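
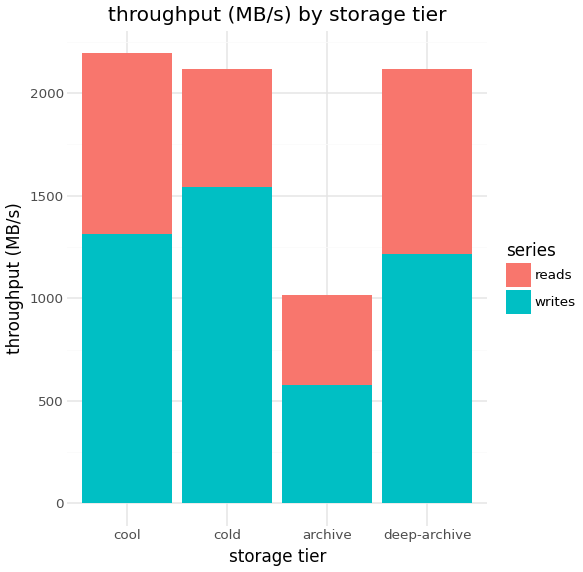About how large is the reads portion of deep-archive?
≈ 1000

reads top ≈ 2200, bottom ≈ 1200; segment ≈ 1000.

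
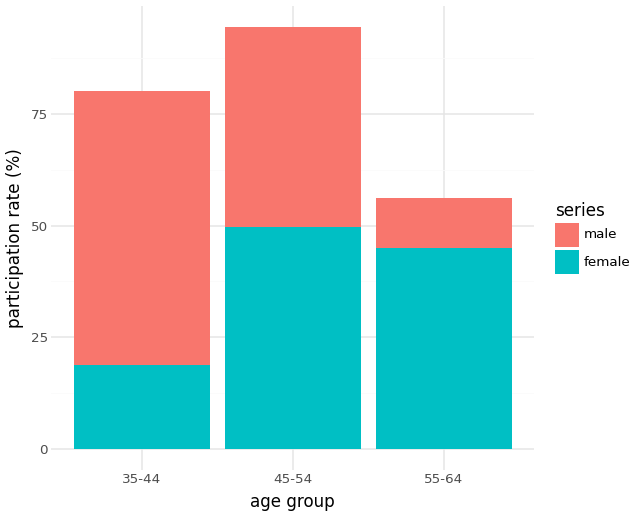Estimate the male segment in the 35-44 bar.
≈ 60

male top ≈ 80, bottom ≈ 20; segment ≈ 60.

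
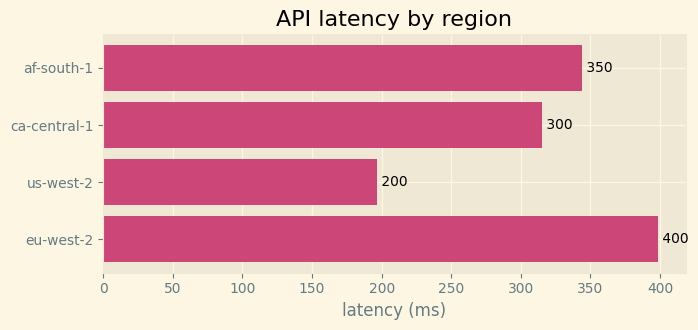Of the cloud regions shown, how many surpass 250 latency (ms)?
Above 250: af-south-1, ca-central-1, eu-west-2.

3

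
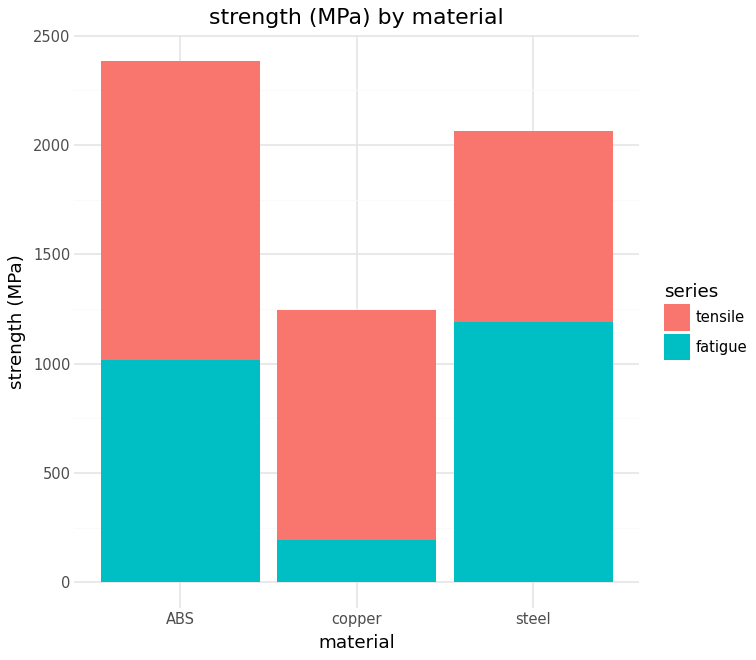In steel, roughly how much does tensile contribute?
≈ 800

tensile top ≈ 2000, bottom ≈ 1200; segment ≈ 800.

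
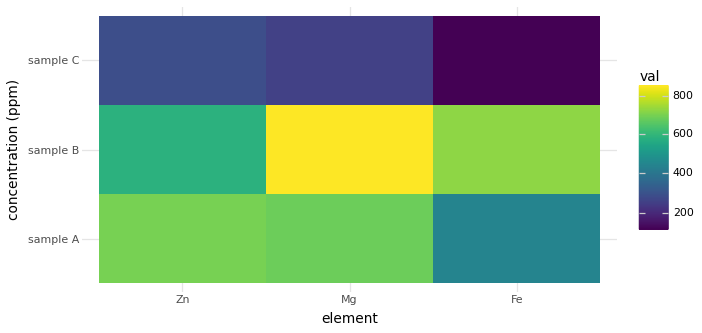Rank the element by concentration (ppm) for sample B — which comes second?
Top 3 for sample B: Mg ≈ 900, Fe ≈ 700, Zn ≈ 600.

Fe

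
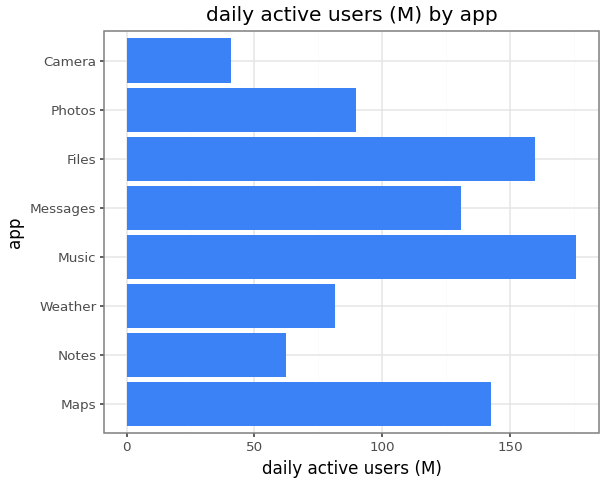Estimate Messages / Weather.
Messages ≈ 140, Weather ≈ 80; 140/80 ≈ 1.75.

≈ 1.75×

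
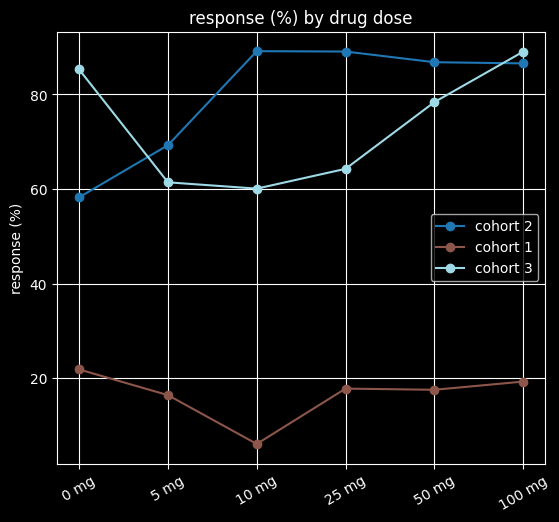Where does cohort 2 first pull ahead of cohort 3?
0 mg: cohort 2 ≈ 60 vs cohort 3 ≈ 90 (not yet); 5 mg: cohort 2 ≈ 70 vs cohort 3 ≈ 60 (first crossover).

5 mg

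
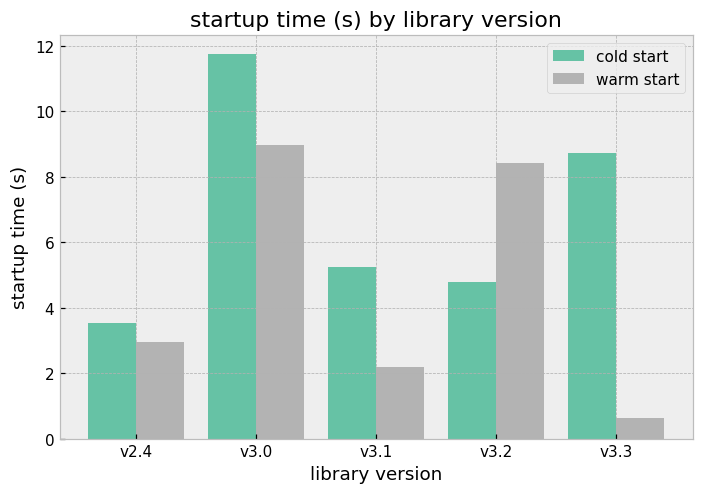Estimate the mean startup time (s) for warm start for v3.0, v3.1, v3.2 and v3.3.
≈ 5

(9 + 2 + 8 + 1) / 4 ≈ 5.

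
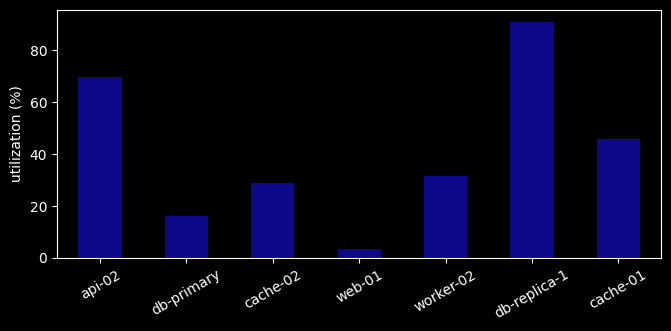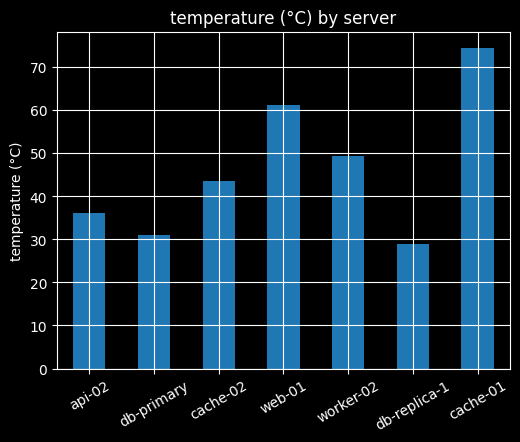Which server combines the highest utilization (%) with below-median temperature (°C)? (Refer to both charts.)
db-replica-1

Chart 2 median temperature (°C) ≈ 40; below-median servers: api-02, db-primary, db-replica-1. Among those, db-replica-1 has the highest utilization (%) (≈ 90).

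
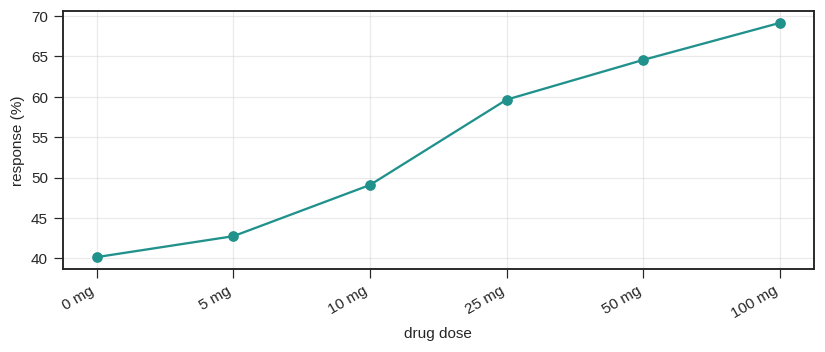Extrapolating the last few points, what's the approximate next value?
Last three: 60, 65, 70 → slope ≈ 5/step → next ≈ 75.

≈ 75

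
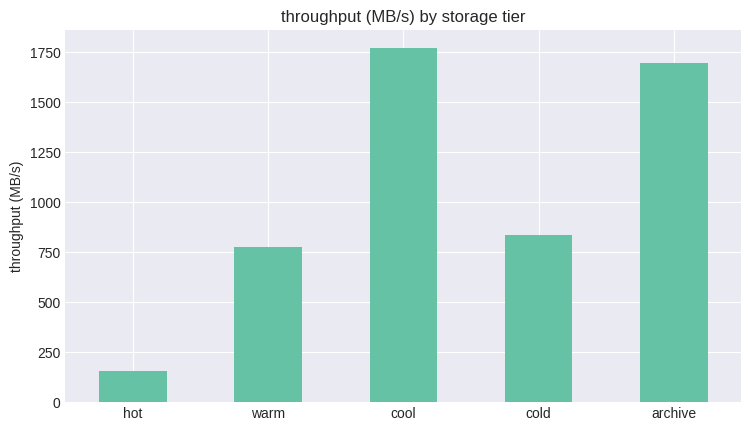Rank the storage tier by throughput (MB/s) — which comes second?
archive

Top 3: cool ≈ 1800, archive ≈ 1600, cold ≈ 800.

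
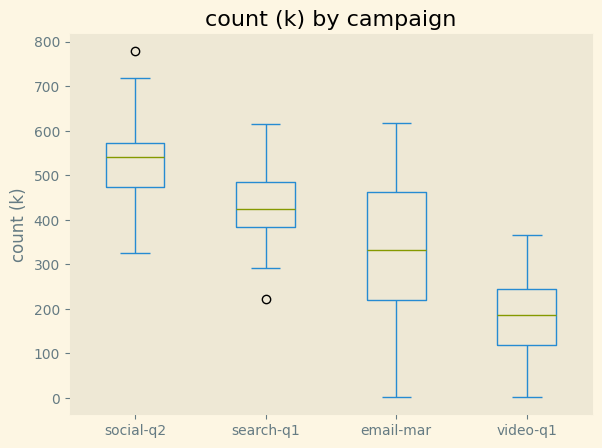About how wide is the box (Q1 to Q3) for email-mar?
≈ 250

Q3 ≈ 450, Q1 ≈ 200; IQR ≈ 250.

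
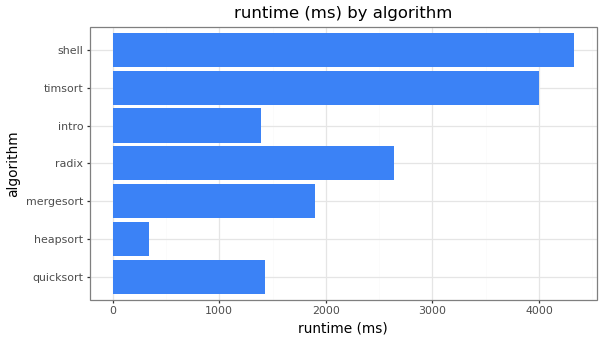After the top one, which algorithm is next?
timsort

Top 3: shell ≈ 4500, timsort ≈ 4000, radix ≈ 2500.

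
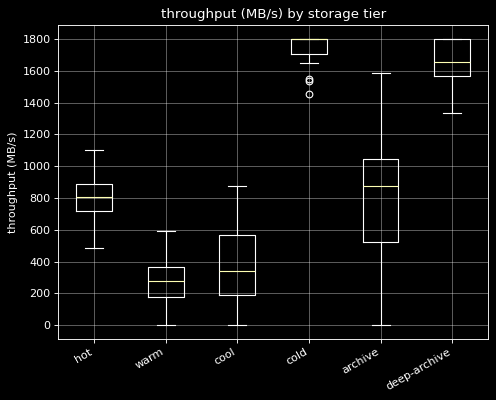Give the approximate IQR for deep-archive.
≈ 200

Q3 ≈ 1800, Q1 ≈ 1600; IQR ≈ 200.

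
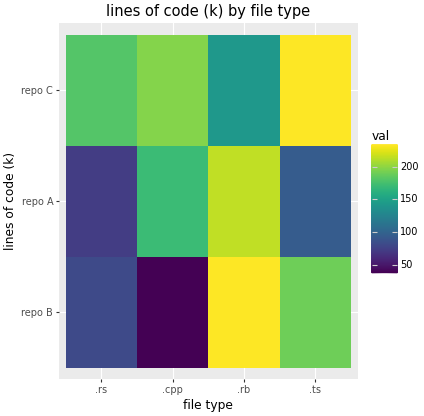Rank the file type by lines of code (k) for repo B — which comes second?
Top 3 for repo B: .rb ≈ 240, .ts ≈ 200, .rs ≈ 80.

.ts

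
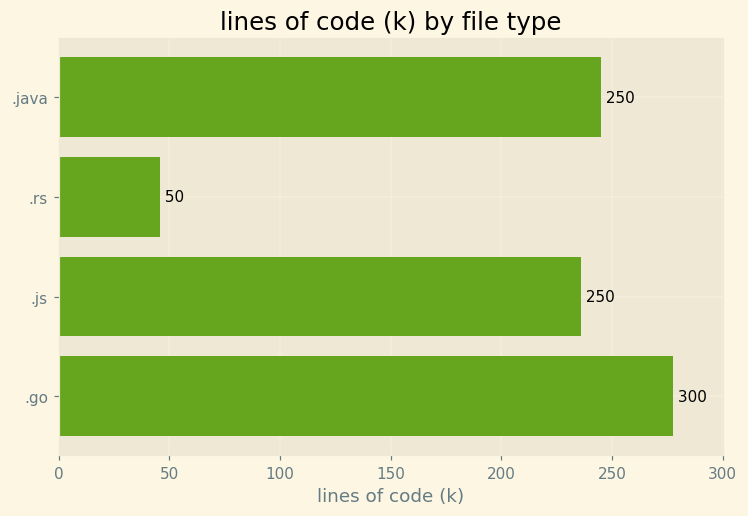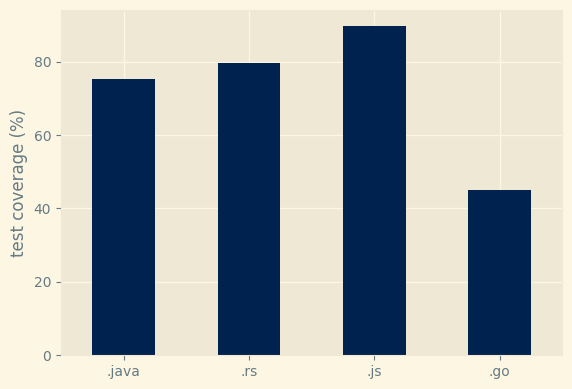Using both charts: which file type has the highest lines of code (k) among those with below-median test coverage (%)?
.go

Chart 2 median test coverage (%) ≈ 80; below-median file types: .java, .go. Among those, .go has the highest lines of code (k) (≈ 300).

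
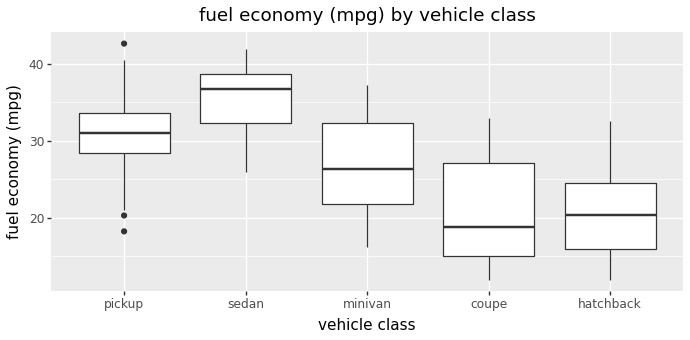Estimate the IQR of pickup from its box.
Q3 ≈ 34, Q1 ≈ 28; IQR ≈ 6.

≈ 6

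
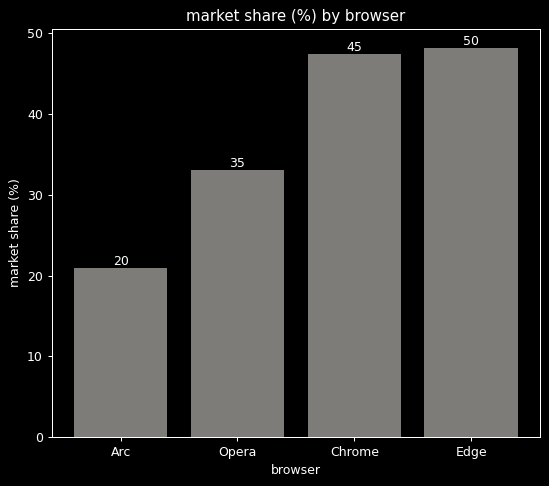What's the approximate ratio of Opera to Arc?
Opera ≈ 35, Arc ≈ 20; 35/20 ≈ 1.75.

≈ 1.75×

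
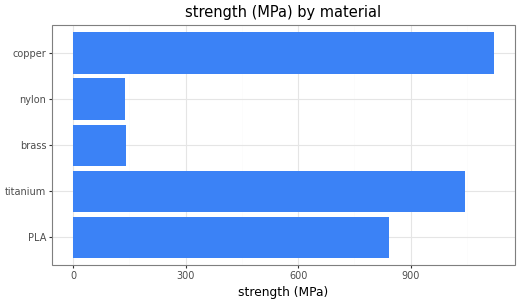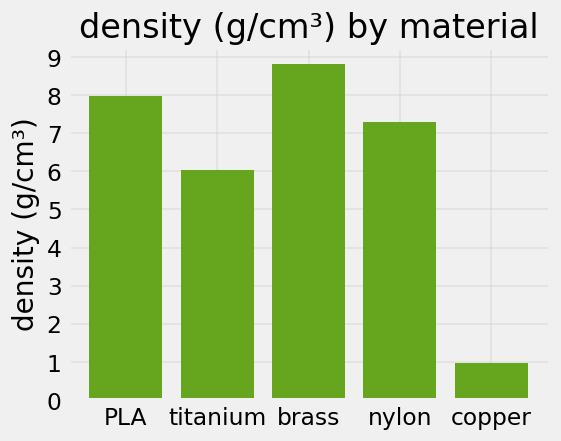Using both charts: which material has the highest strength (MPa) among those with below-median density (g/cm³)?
copper

Chart 2 median density (g/cm³) ≈ 7; below-median materials: titanium, copper. Among those, copper has the highest strength (MPa) (≈ 1200).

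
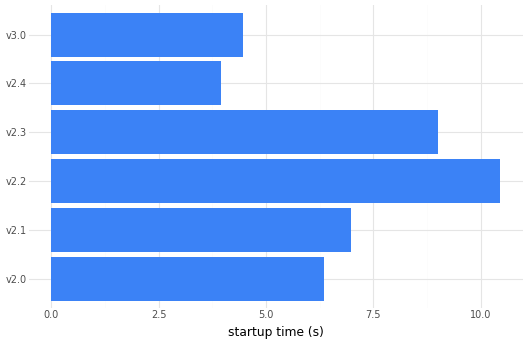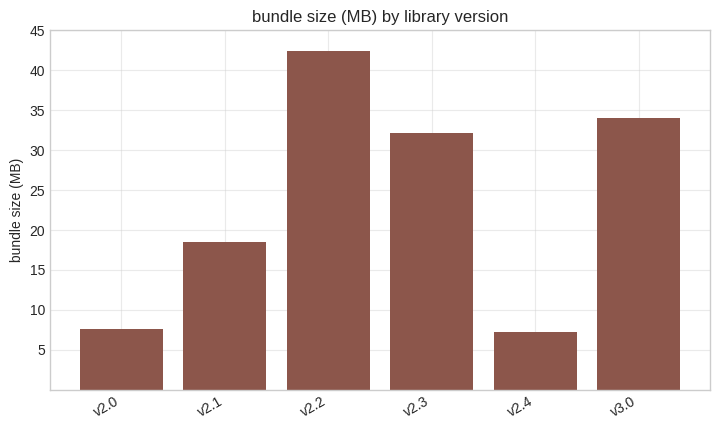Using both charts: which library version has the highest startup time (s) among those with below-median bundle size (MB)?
Chart 2 median bundle size (MB) ≈ 25; below-median library versions: v2.0, v2.1, v2.4. Among those, v2.1 has the highest startup time (s) (≈ 7).

v2.1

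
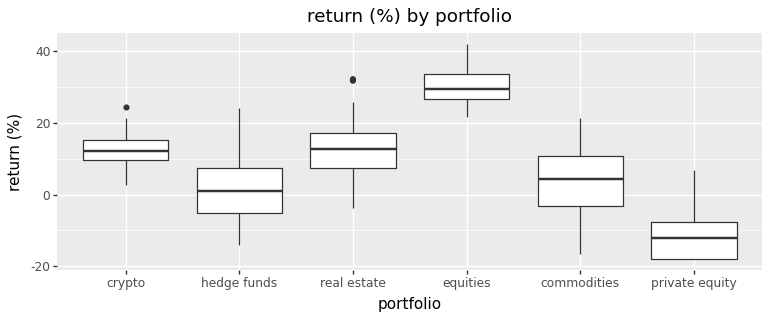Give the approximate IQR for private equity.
≈ 10

Q3 ≈ -10, Q1 ≈ -20; IQR ≈ 10.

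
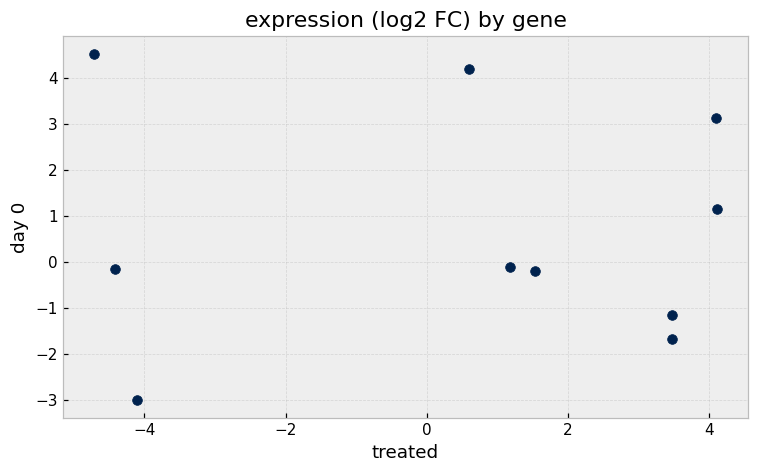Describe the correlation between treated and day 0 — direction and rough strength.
no clear correlation

Points are roughly uncorrelated; weak (|r| ≈ 0.0).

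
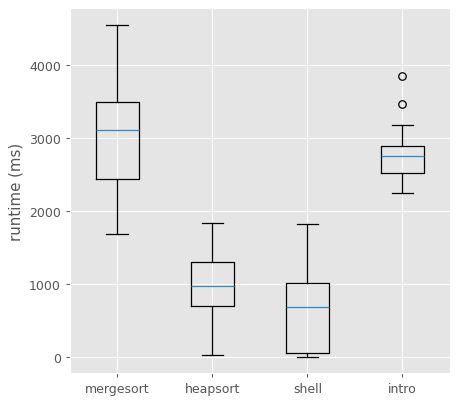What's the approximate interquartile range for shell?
Q3 ≈ 1000, Q1 ≈ 0; IQR ≈ 1000.

≈ 1000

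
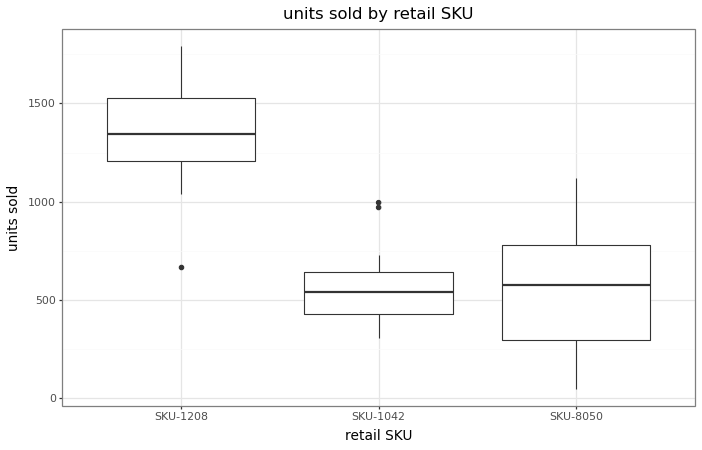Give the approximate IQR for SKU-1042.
Q3 ≈ 600, Q1 ≈ 400; IQR ≈ 200.

≈ 200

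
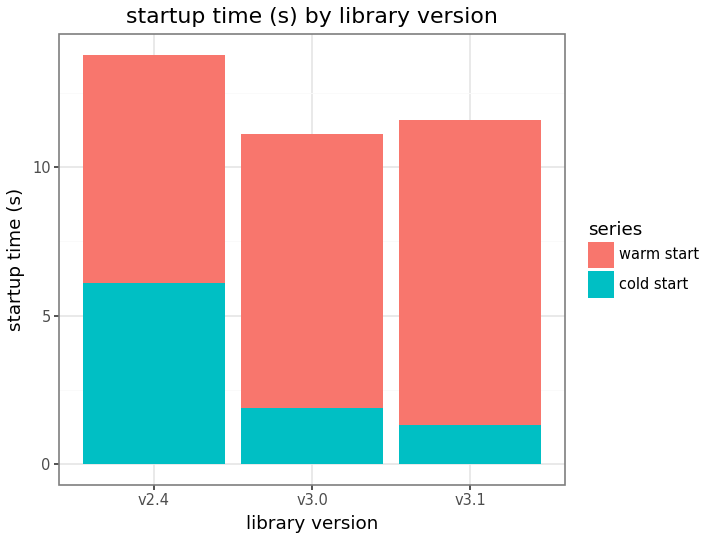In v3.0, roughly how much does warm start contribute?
≈ 10

warm start top ≈ 12, bottom ≈ 2; segment ≈ 10.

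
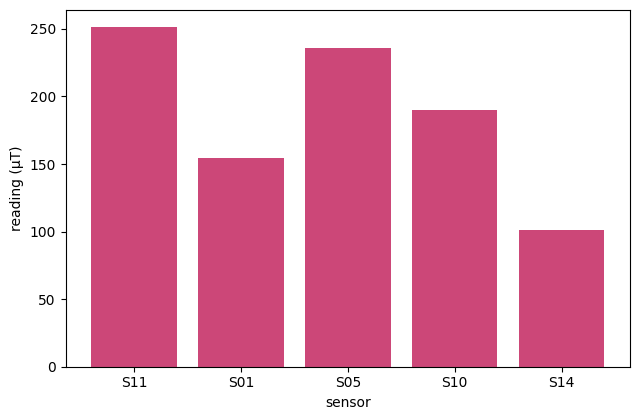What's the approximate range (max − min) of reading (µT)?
Max S11 ≈ 250, min S14 ≈ 100; range ≈ 150.

≈ 150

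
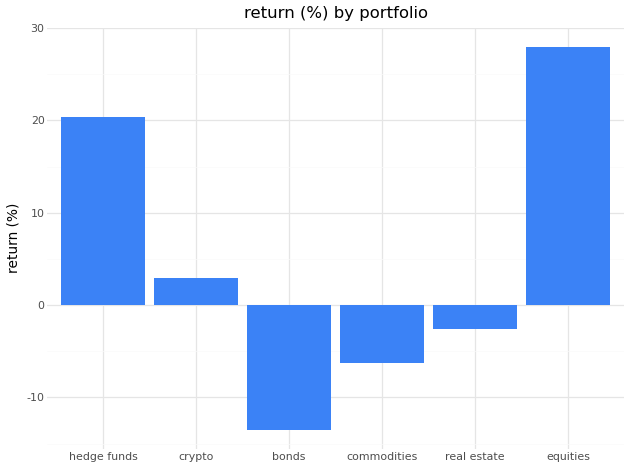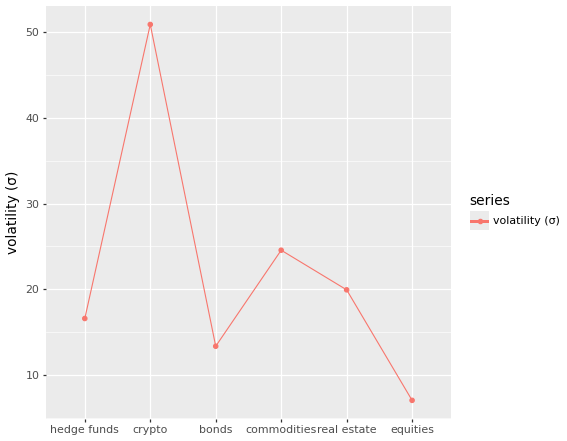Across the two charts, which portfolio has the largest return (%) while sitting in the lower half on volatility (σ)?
equities

Chart 2 median volatility (σ) ≈ 20; below-median portfolios: hedge funds, bonds, equities. Among those, equities has the highest return (%) (≈ 30).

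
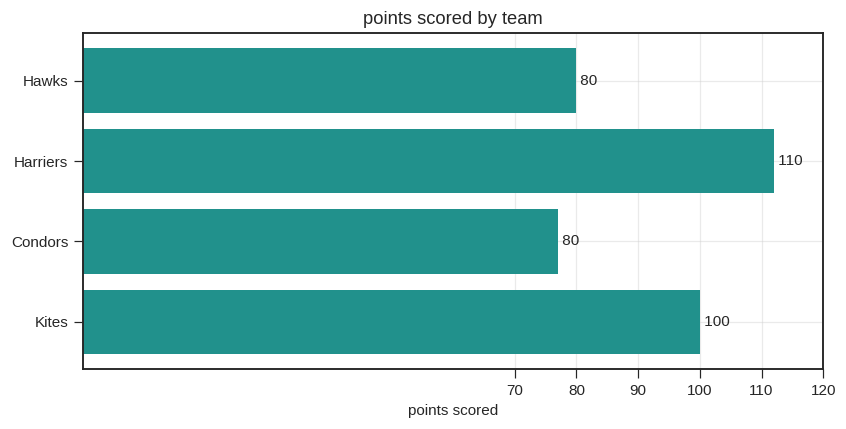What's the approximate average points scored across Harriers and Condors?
(110 + 80) / 2 ≈ 95.

≈ 95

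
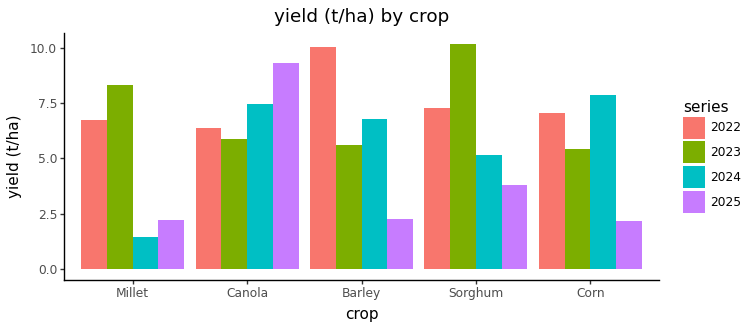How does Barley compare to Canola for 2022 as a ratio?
Barley ≈ 10, Canola ≈ 6; 10/6 ≈ 1.67.

≈ 1.67×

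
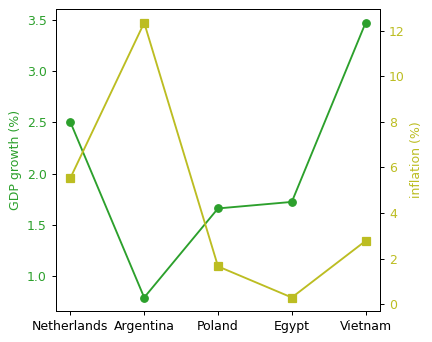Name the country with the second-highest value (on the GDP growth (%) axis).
Netherlands

Top 3 (on the GDP growth (%) axis): Vietnam ≈ 3.5, Netherlands ≈ 2.5, Egypt ≈ 1.5.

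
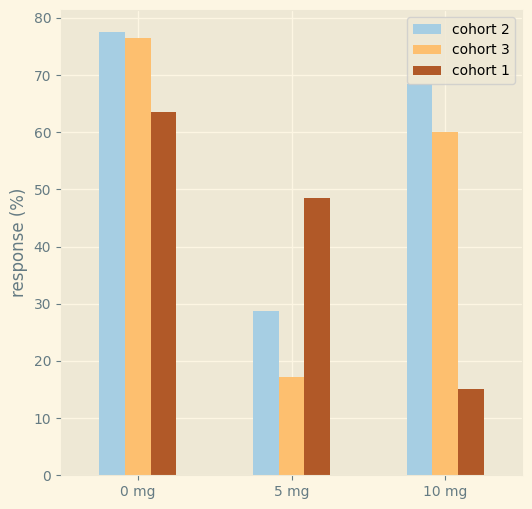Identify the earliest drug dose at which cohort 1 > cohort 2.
5 mg

0 mg: cohort 1 ≈ 60 vs cohort 2 ≈ 80 (not yet); 5 mg: cohort 1 ≈ 50 vs cohort 2 ≈ 30 (first crossover).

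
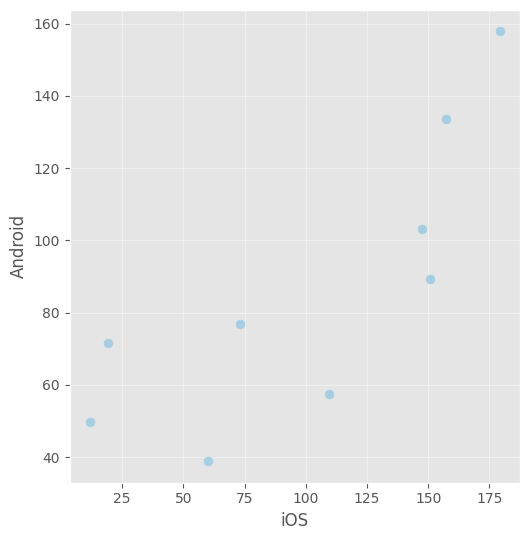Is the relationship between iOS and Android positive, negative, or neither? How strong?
Points are positively correlated; strong (|r| ≈ 0.8).

positive, strong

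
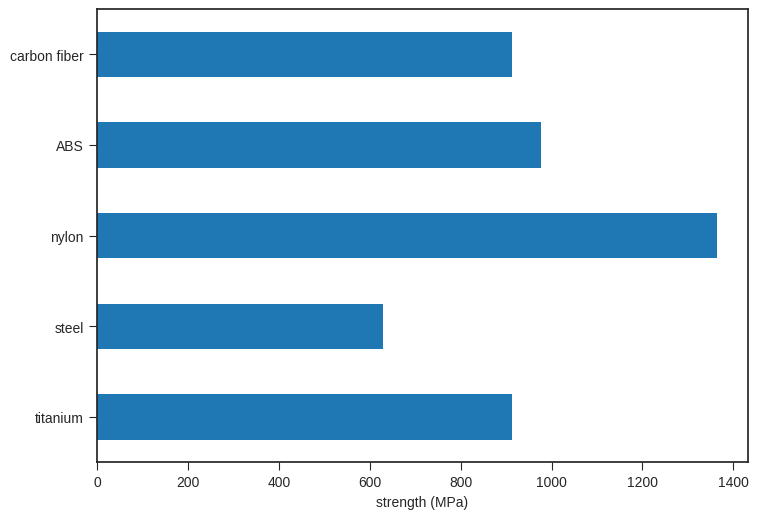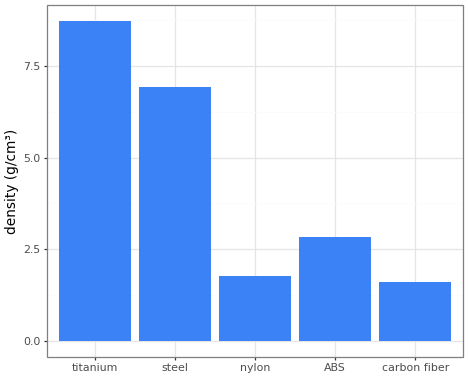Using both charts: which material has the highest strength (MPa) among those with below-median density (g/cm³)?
nylon

Chart 2 median density (g/cm³) ≈ 3; below-median materials: nylon, carbon fiber. Among those, nylon has the highest strength (MPa) (≈ 1400).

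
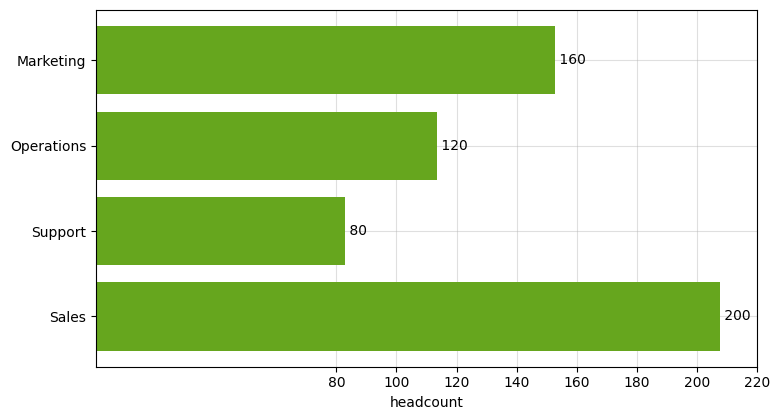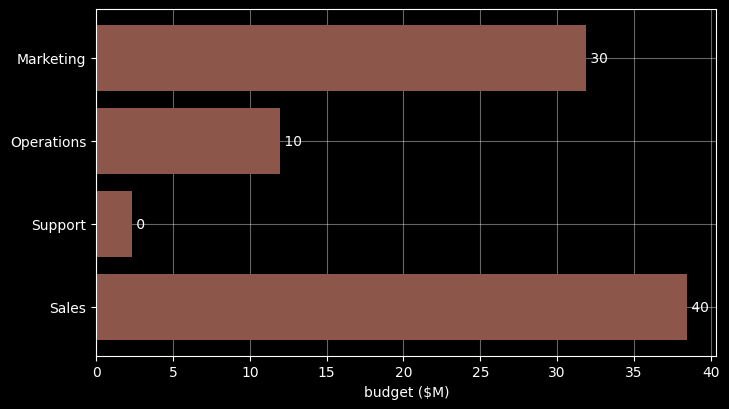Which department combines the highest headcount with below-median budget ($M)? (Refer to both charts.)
Operations

Chart 2 median budget ($M) ≈ 20; below-median departments: Operations, Support. Among those, Operations has the highest headcount (≈ 120).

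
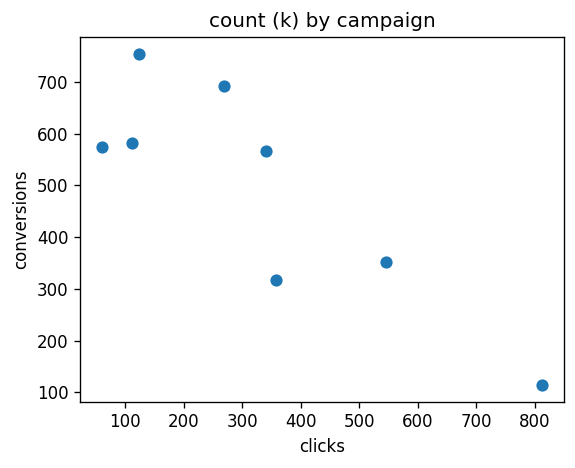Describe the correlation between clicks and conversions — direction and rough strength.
negative, strong

Points are negatively correlated; strong (|r| ≈ 0.9).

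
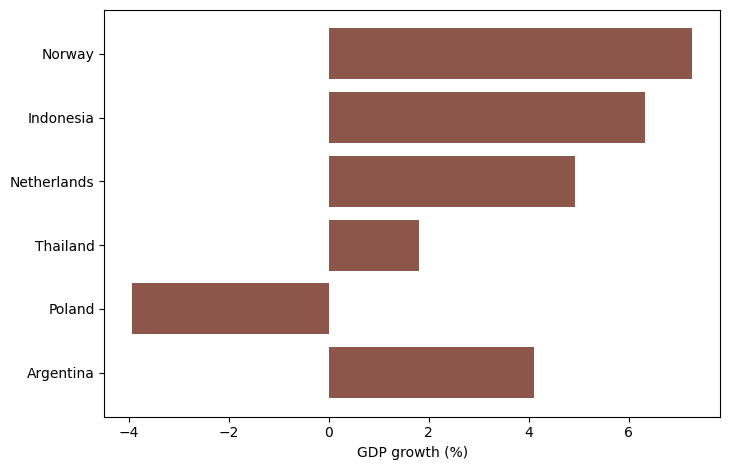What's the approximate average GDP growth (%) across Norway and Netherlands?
(7 + 5) / 2 ≈ 6.

≈ 6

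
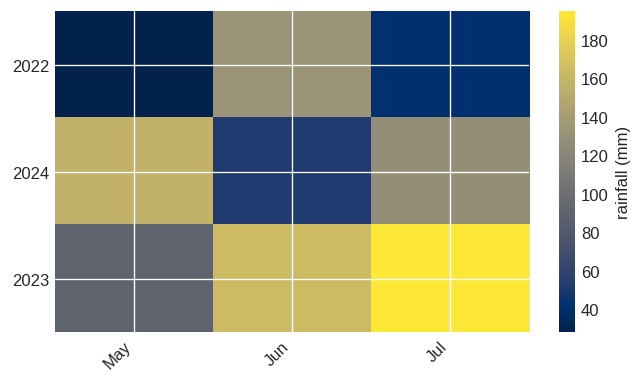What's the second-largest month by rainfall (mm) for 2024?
Jul

Top 3 for 2024: May ≈ 160, Jul ≈ 120, Jun ≈ 60.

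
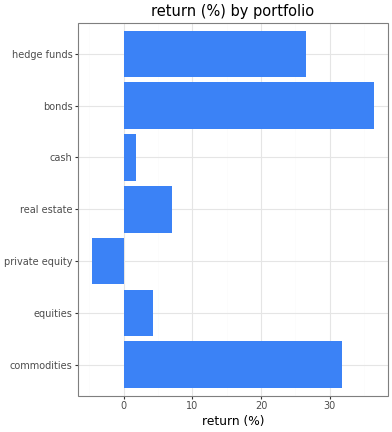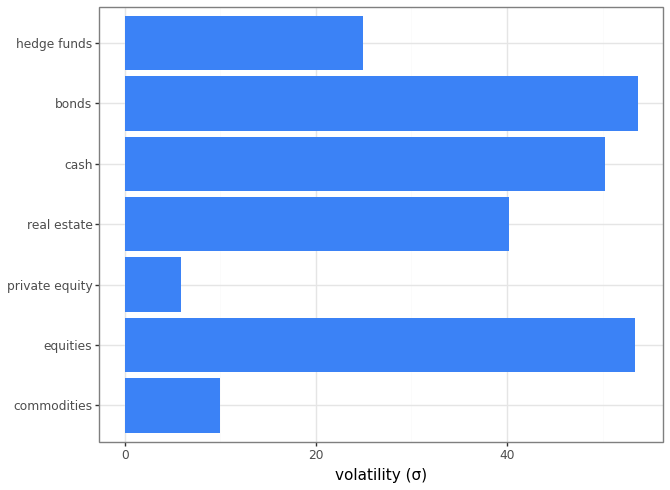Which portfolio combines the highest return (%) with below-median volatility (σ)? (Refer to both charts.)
commodities

Chart 2 median volatility (σ) ≈ 40; below-median portfolios: commodities, private equity, hedge funds. Among those, commodities has the highest return (%) (≈ 30).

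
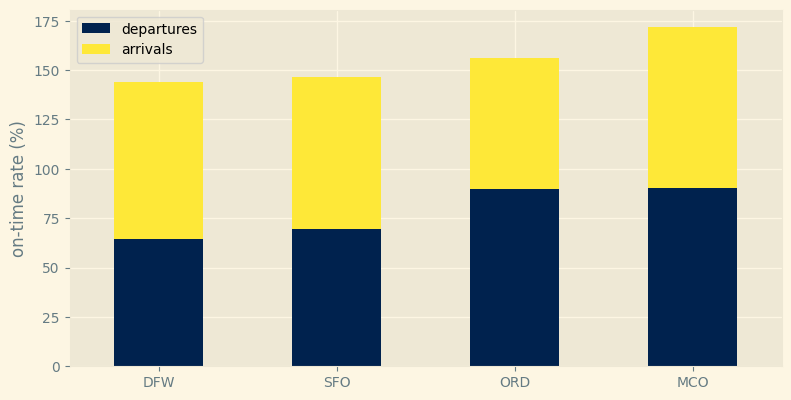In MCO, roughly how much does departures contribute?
departures top ≈ 100, bottom ≈ 0; segment ≈ 100.

≈ 100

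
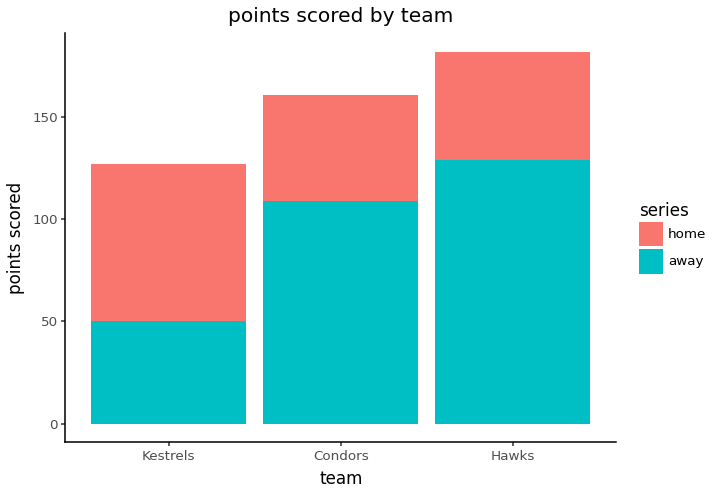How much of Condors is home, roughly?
≈ 60

home top ≈ 160, bottom ≈ 100; segment ≈ 60.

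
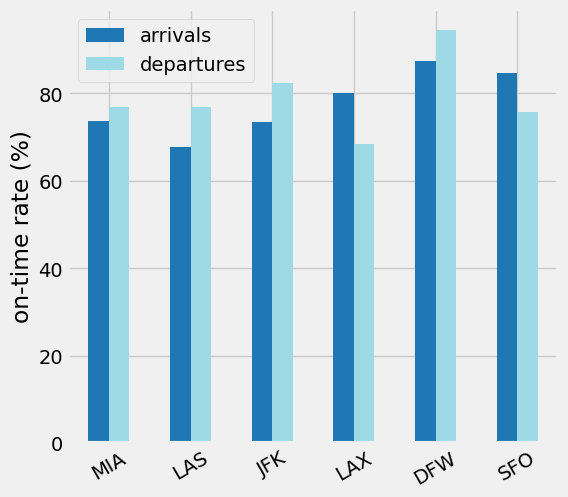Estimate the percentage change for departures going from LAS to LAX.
LAS ≈ 80, LAX ≈ 70; (70 − 80) / 80 ≈ -12.5%.

≈ -12.5%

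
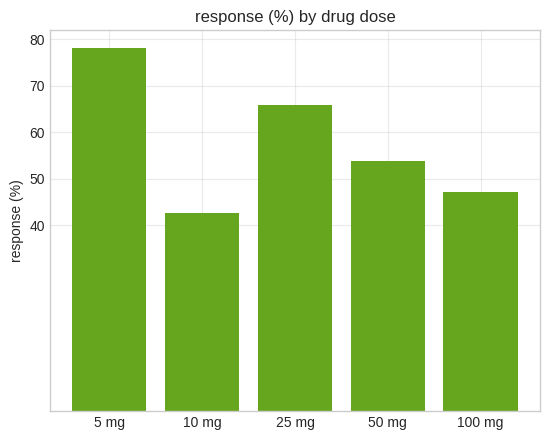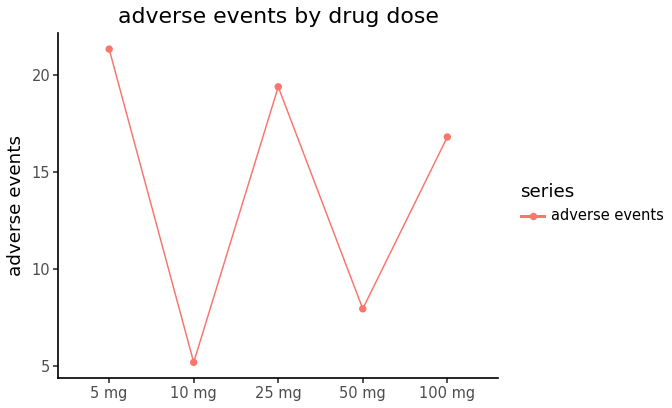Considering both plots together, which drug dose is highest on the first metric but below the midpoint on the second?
50 mg

Chart 2 median adverse events ≈ 16; below-median drug doses: 10 mg, 50 mg. Among those, 50 mg has the highest response (%) (≈ 50).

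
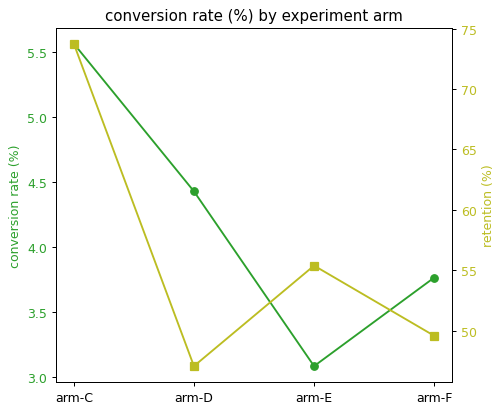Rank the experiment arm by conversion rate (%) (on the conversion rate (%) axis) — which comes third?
arm-F

Top 4 (on the conversion rate (%) axis): arm-C ≈ 5.5, arm-D ≈ 4.5, arm-F ≈ 4.0, arm-E ≈ 3.0.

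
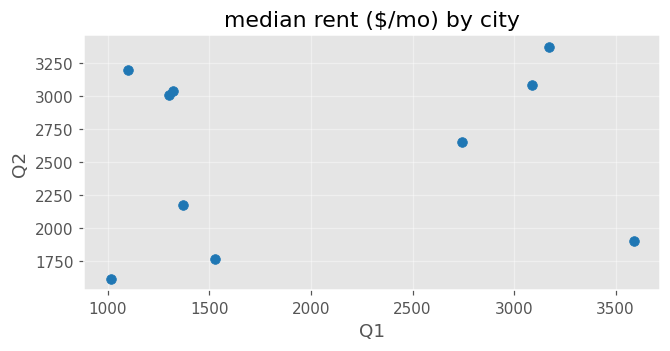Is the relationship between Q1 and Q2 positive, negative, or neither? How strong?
no clear correlation

Points are roughly uncorrelated; weak (|r| ≈ 0.1).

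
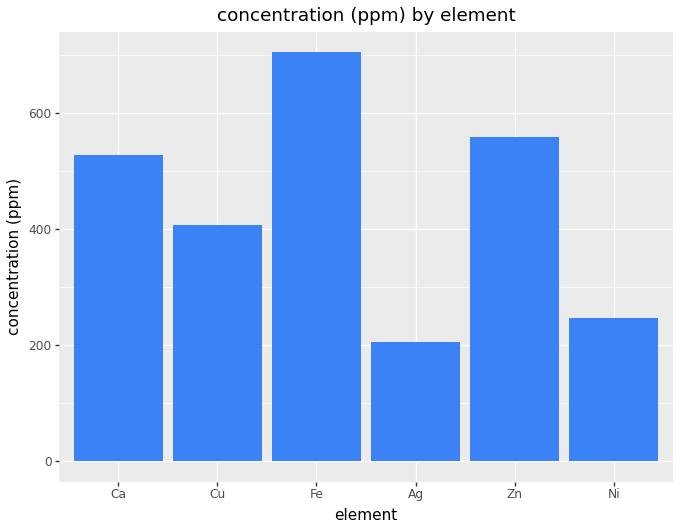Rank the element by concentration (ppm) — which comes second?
Top 3: Fe ≈ 700, Zn ≈ 600, Ca ≈ 500.

Zn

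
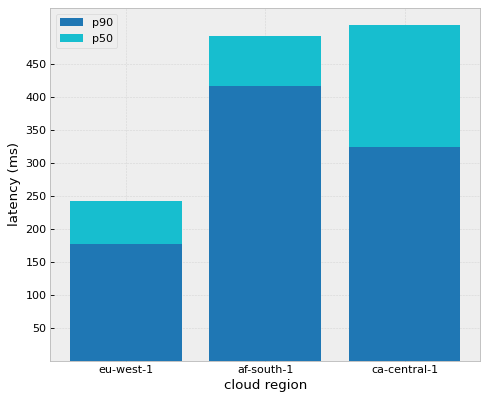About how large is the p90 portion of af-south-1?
≈ 400

p90 top ≈ 400, bottom ≈ 0; segment ≈ 400.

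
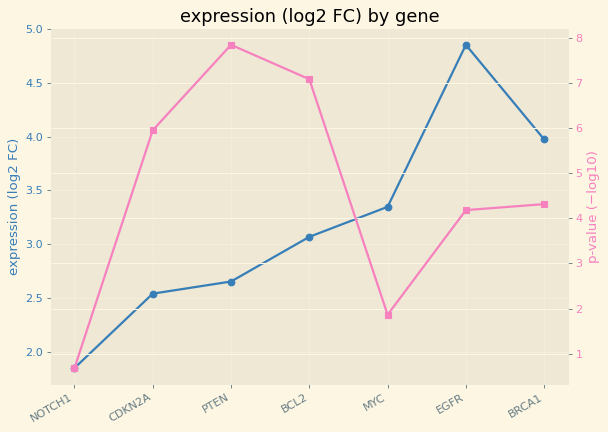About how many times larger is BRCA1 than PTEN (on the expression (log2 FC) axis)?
≈ 1.6×

BRCA1 ≈ 4.0, PTEN ≈ 2.5; 4.0/2.5 ≈ 1.6.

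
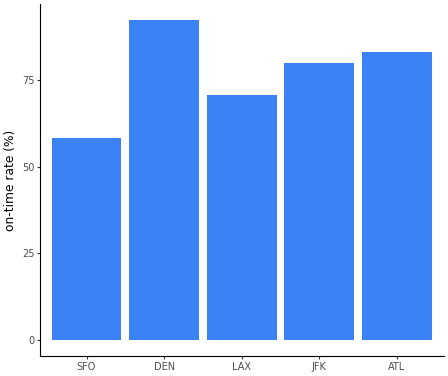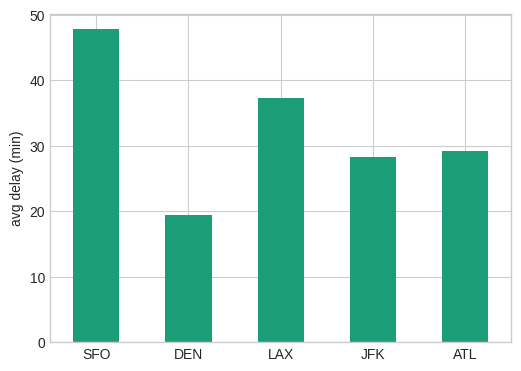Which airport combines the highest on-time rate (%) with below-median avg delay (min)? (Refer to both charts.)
DEN

Chart 2 median avg delay (min) ≈ 30; below-median airports: DEN, JFK. Among those, DEN has the highest on-time rate (%) (≈ 90).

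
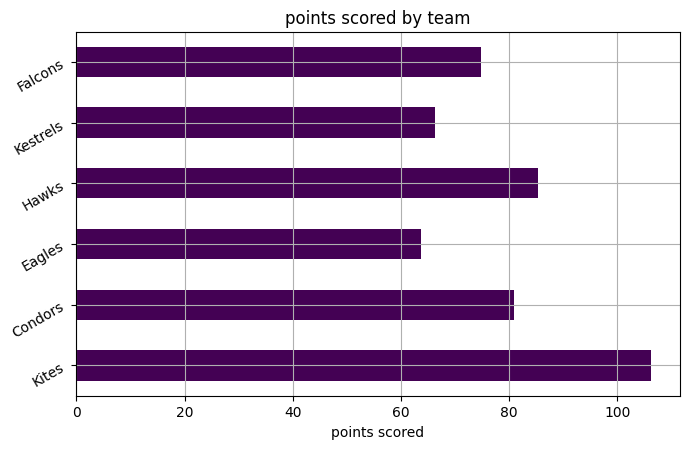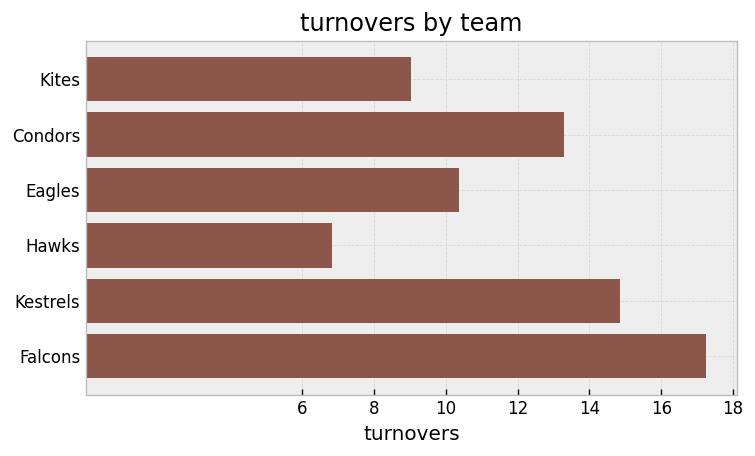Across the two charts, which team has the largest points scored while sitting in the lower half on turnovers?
Chart 2 median turnovers ≈ 12; below-median teams: Kites, Eagles, Hawks. Among those, Kites has the highest points scored (≈ 110).

Kites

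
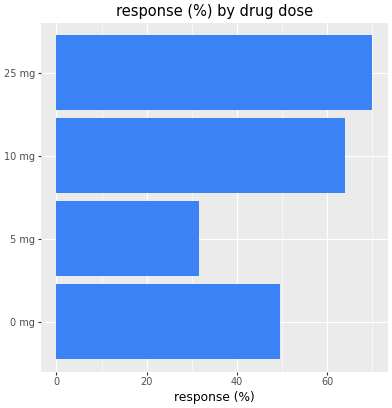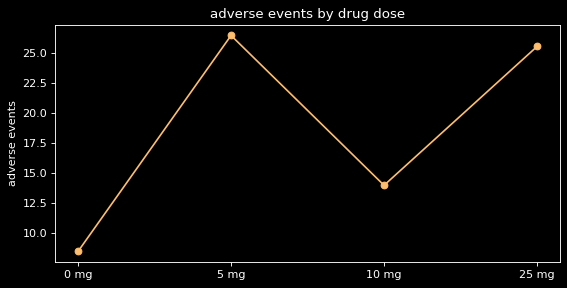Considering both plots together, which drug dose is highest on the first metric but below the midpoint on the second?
10 mg

Chart 2 median adverse events ≈ 20; below-median drug doses: 0 mg, 10 mg. Among those, 10 mg has the highest response (%) (≈ 60).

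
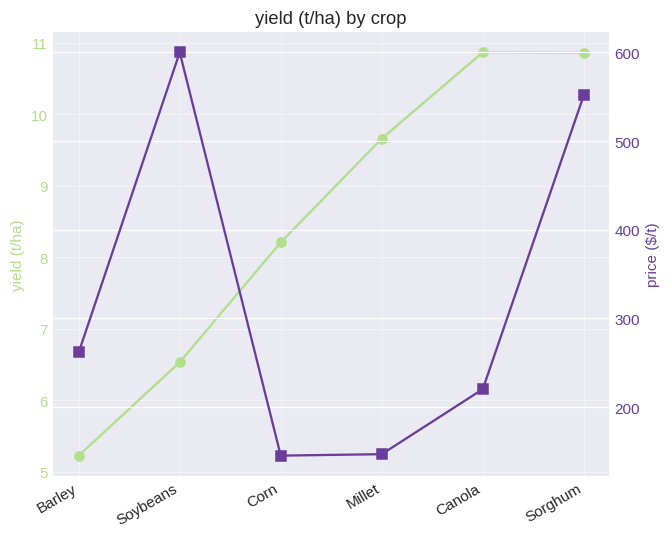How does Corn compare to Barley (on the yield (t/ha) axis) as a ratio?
≈ 1.6×

Corn ≈ 8.0, Barley ≈ 5.0; 8.0/5.0 ≈ 1.6.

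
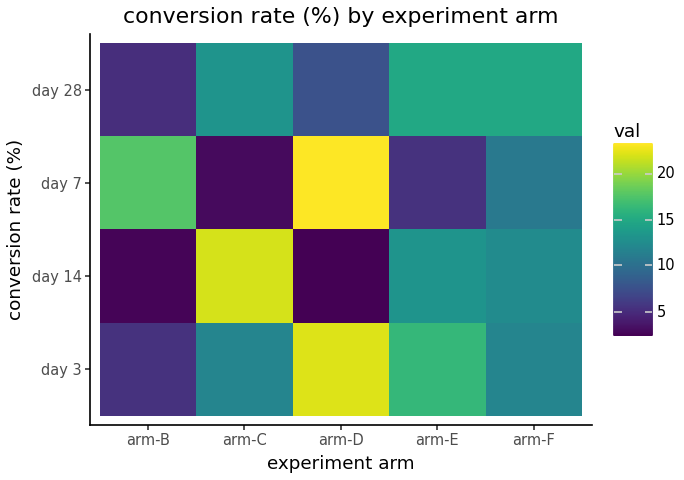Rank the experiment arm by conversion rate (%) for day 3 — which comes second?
Top 3 for day 3: arm-D ≈ 22, arm-E ≈ 16, arm-F ≈ 12.

arm-E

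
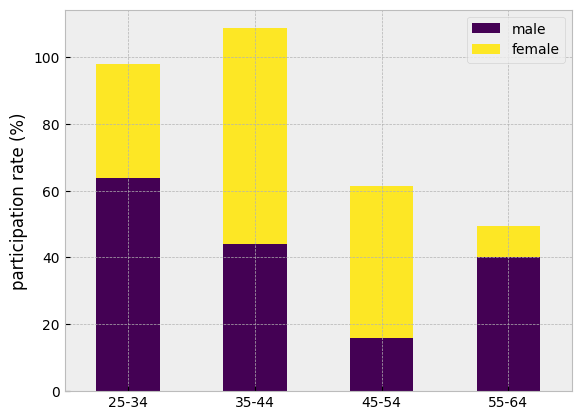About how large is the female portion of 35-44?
female top ≈ 110, bottom ≈ 40; segment ≈ 70.

≈ 70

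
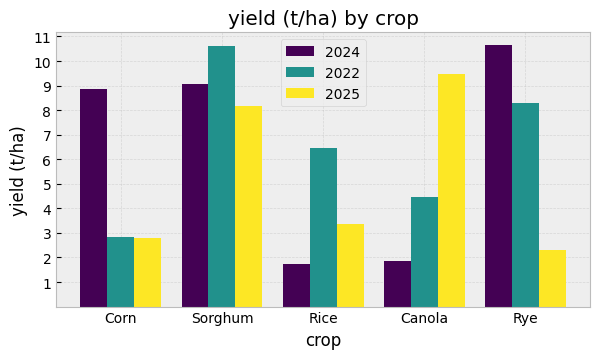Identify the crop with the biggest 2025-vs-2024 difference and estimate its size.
Rye, ≈ 9 t/ha

Rye: 2025 ≈ 2, 2024 ≈ 11 → gap ≈ 9. Next-largest (Canola) is only ≈ 7.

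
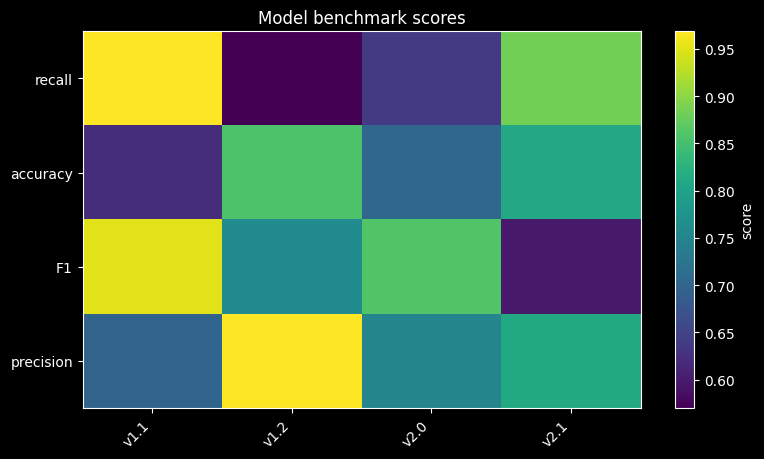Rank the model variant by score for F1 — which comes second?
Top 3 for F1: v1.1 ≈ 0.95, v2.0 ≈ 0.85, v1.2 ≈ 0.75.

v2.0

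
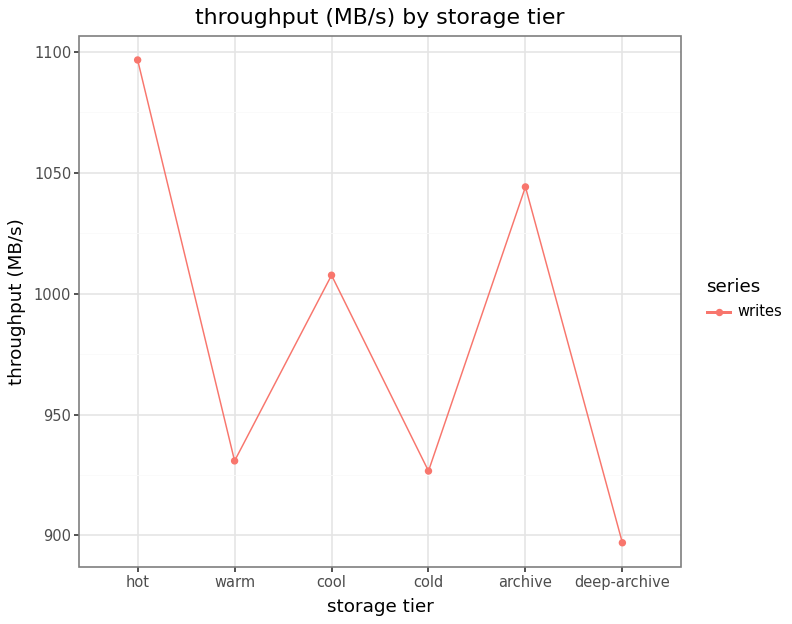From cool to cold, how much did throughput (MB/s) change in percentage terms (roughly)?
≈ -8%

cool ≈ 1000, cold ≈ 920; (920 − 1000) / 1000 ≈ -8%.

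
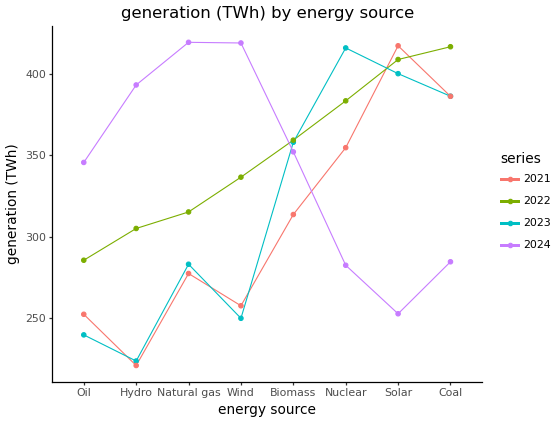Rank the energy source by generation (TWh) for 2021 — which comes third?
Nuclear

Top 4 for 2021: Solar ≈ 420, Coal ≈ 380, Nuclear ≈ 360, Biomass ≈ 320.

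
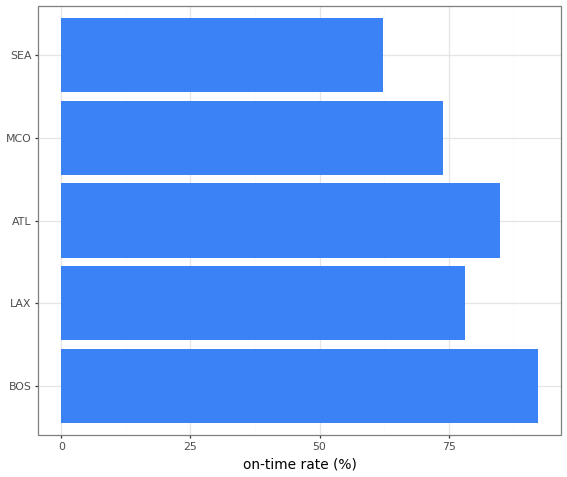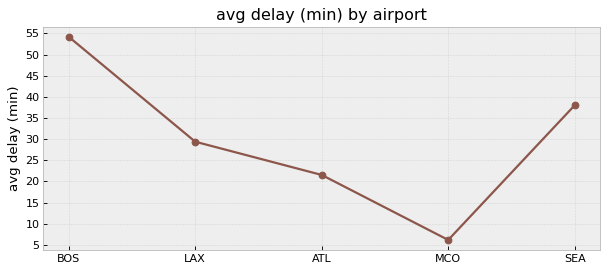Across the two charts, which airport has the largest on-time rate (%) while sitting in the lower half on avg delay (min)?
Chart 2 median avg delay (min) ≈ 30; below-median airports: ATL, MCO. Among those, ATL has the highest on-time rate (%) (≈ 80).

ATL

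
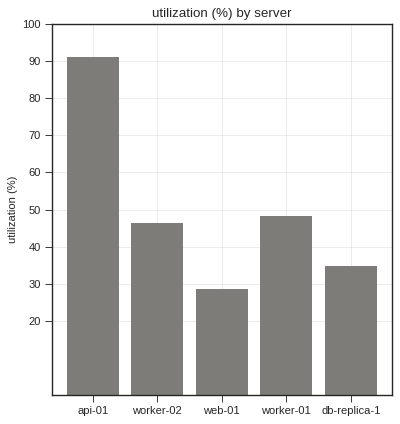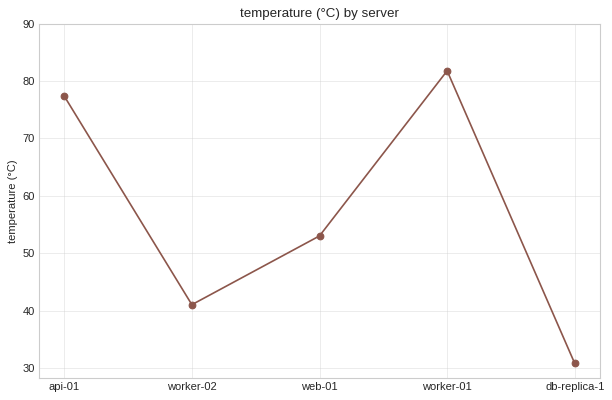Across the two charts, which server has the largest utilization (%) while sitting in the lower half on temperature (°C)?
worker-02

Chart 2 median temperature (°C) ≈ 50; below-median servers: worker-02, db-replica-1. Among those, worker-02 has the highest utilization (%) (≈ 50).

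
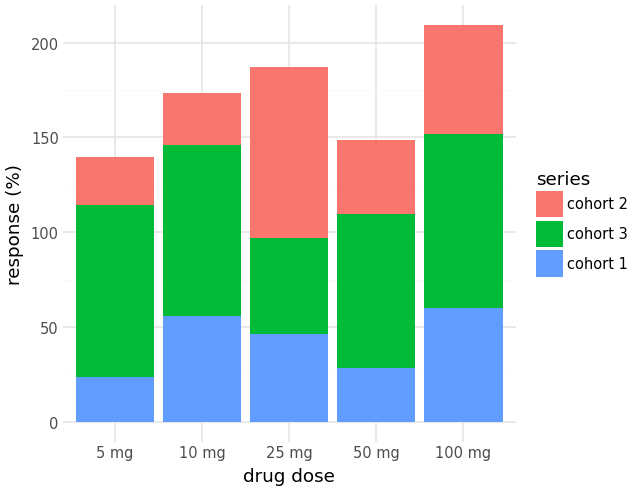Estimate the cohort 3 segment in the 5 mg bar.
cohort 3 top ≈ 120, bottom ≈ 20; segment ≈ 100.

≈ 100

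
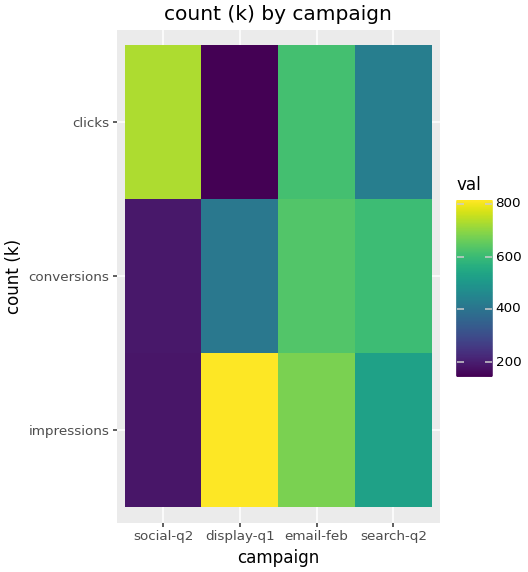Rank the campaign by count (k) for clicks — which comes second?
Top 3 for clicks: social-q2 ≈ 700, email-feb ≈ 600, search-q2 ≈ 400.

email-feb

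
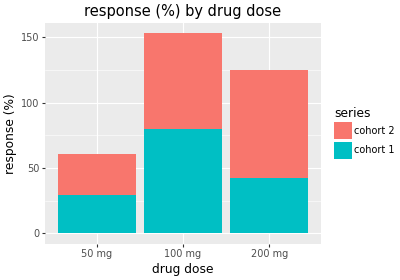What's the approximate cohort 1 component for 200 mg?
cohort 1 top ≈ 40, bottom ≈ 0; segment ≈ 40.

≈ 40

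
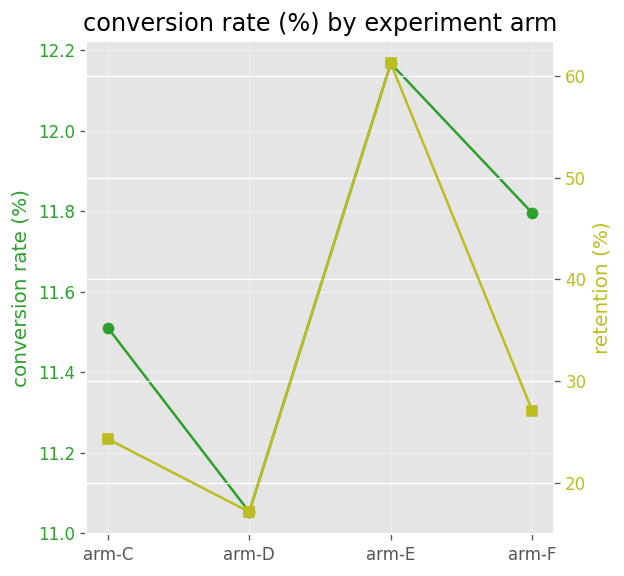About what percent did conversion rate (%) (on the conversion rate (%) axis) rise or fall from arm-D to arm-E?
≈ +9.9%

arm-D ≈ 11.1, arm-E ≈ 12.2; (12.2 − 11.1) / 11.1 ≈ +9.9%.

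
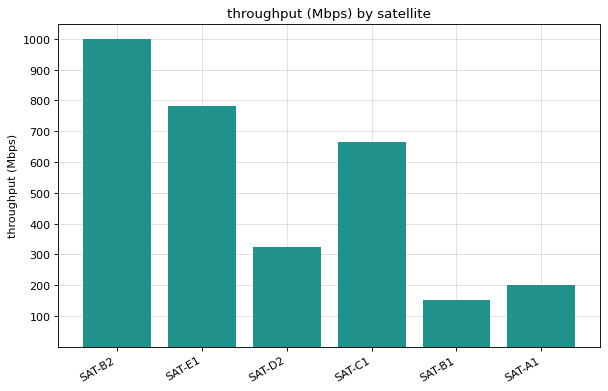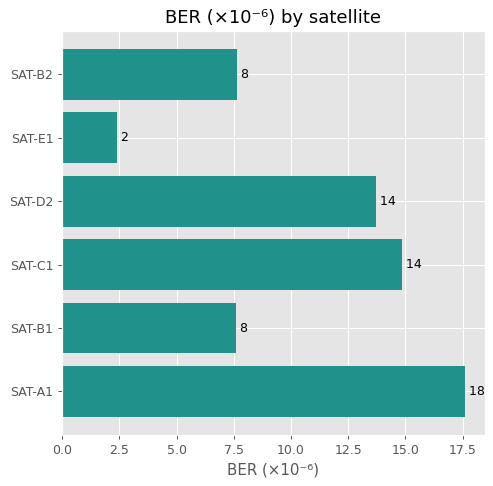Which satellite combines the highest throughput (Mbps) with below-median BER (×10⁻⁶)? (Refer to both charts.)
Chart 2 median BER (×10⁻⁶) ≈ 10; below-median satellites: SAT-B2, SAT-E1, SAT-B1. Among those, SAT-B2 has the highest throughput (Mbps) (≈ 1000).

SAT-B2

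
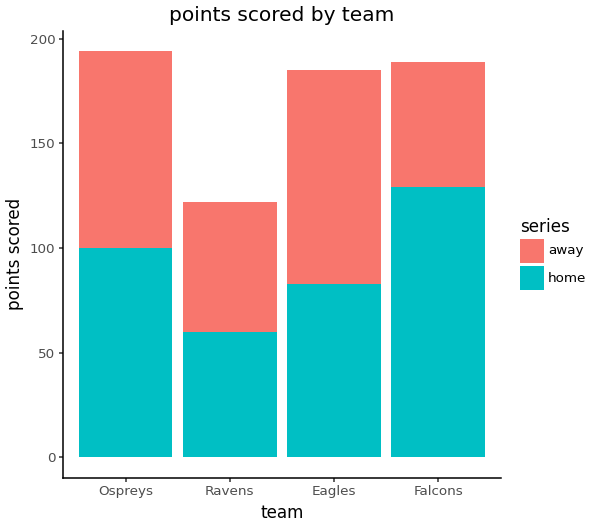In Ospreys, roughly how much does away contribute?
≈ 100

away top ≈ 200, bottom ≈ 100; segment ≈ 100.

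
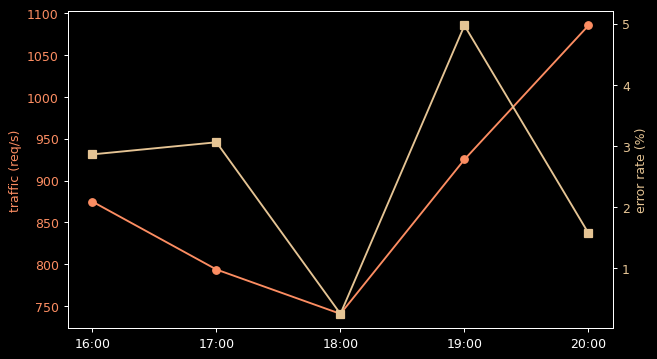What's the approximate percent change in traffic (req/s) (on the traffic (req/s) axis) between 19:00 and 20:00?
19:00 ≈ 950, 20:00 ≈ 1100; (1100 − 950) / 950 ≈ +15.8%.

≈ +15.8%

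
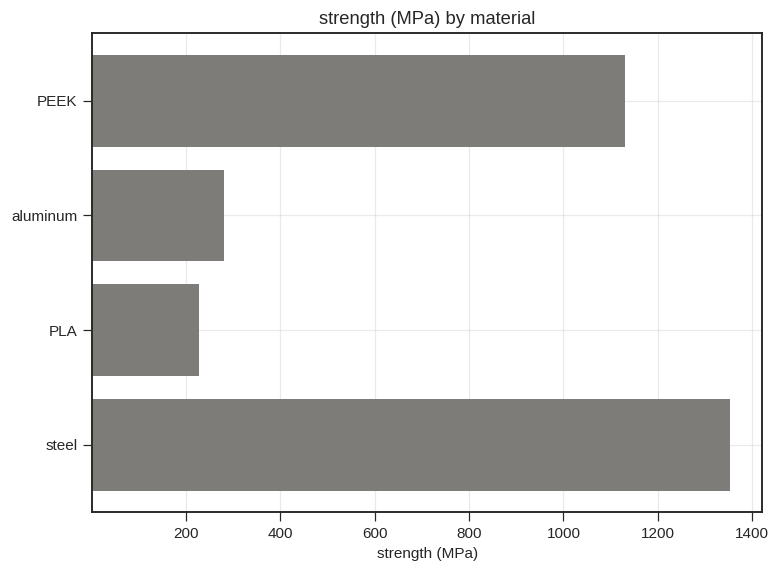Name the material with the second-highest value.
Top 3: steel ≈ 1400, PEEK ≈ 1200, aluminum ≈ 200.

PEEK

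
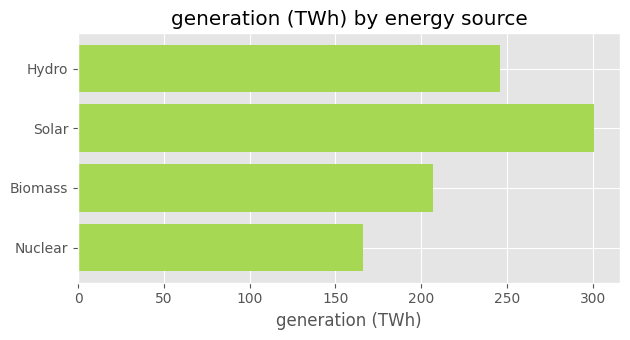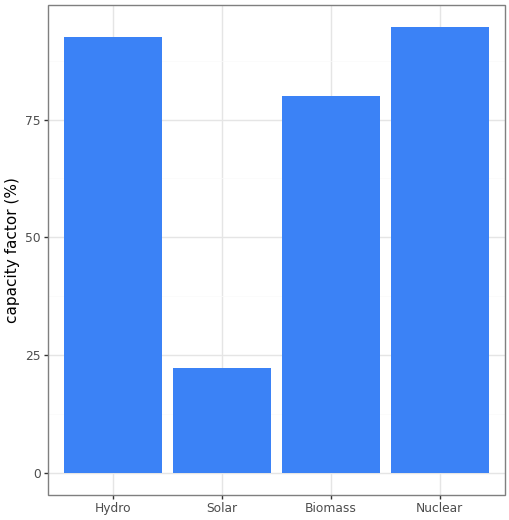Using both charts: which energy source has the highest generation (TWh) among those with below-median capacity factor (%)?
Chart 2 median capacity factor (%) ≈ 90; below-median energy sources: Solar, Biomass. Among those, Solar has the highest generation (TWh) (≈ 300).

Solar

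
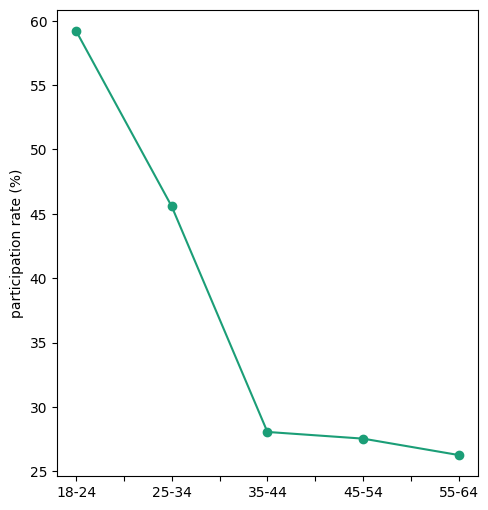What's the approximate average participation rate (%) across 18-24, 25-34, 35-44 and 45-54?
≈ 41

(60 + 45 + 30 + 30) / 4 ≈ 41.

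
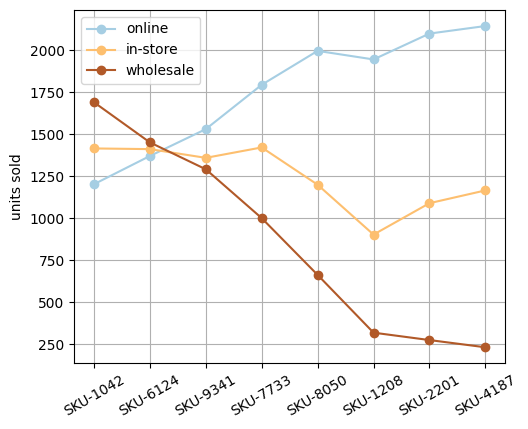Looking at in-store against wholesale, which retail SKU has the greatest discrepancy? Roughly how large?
SKU-4187: in-store ≈ 1200, wholesale ≈ 200 → gap ≈ 1000. Next-largest (SKU-2201) is only ≈ 800.

SKU-4187, ≈ 1000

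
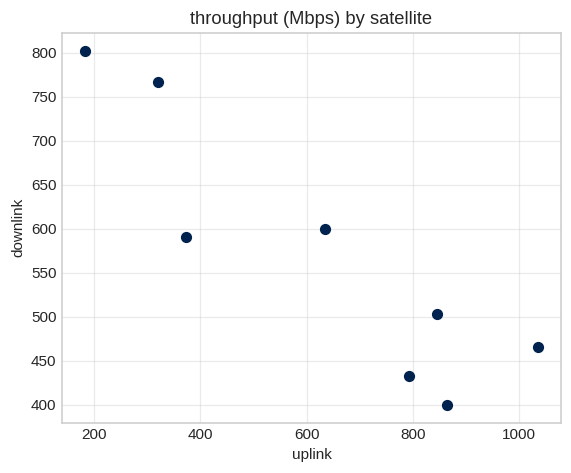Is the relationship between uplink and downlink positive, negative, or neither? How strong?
negative, strong

Points are negatively correlated; strong (|r| ≈ 0.9).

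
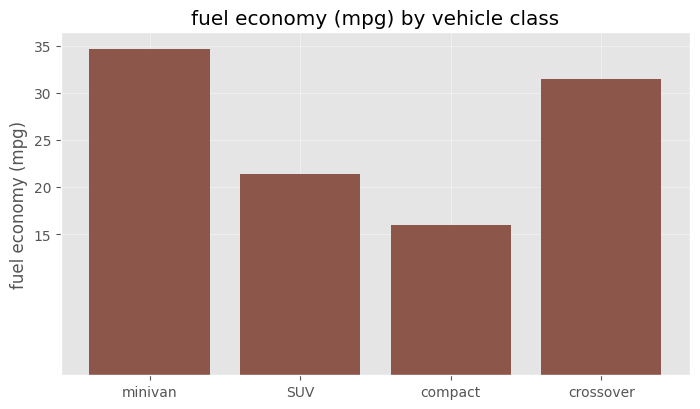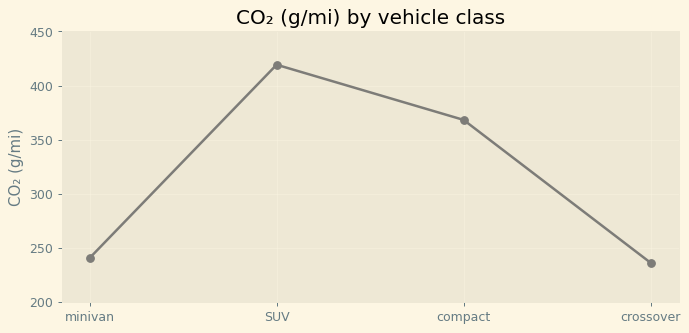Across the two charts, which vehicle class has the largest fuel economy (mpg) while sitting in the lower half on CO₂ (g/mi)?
minivan

Chart 2 median CO₂ (g/mi) ≈ 300; below-median vehicle classes: minivan, crossover. Among those, minivan has the highest fuel economy (mpg) (≈ 35).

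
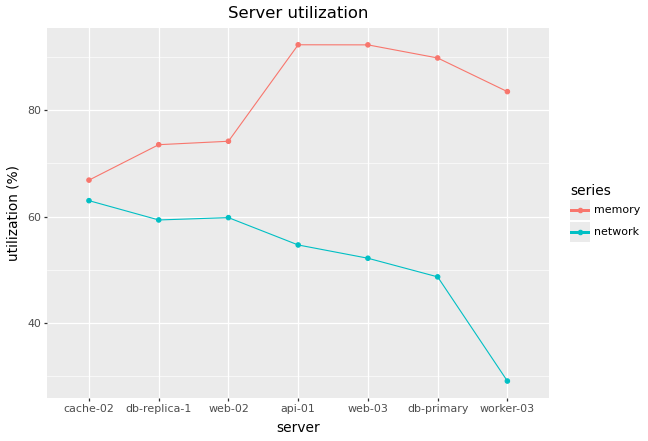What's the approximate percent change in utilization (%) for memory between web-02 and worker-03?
web-02 ≈ 70, worker-03 ≈ 80; (80 − 70) / 70 ≈ +14.3%.

≈ +14.3%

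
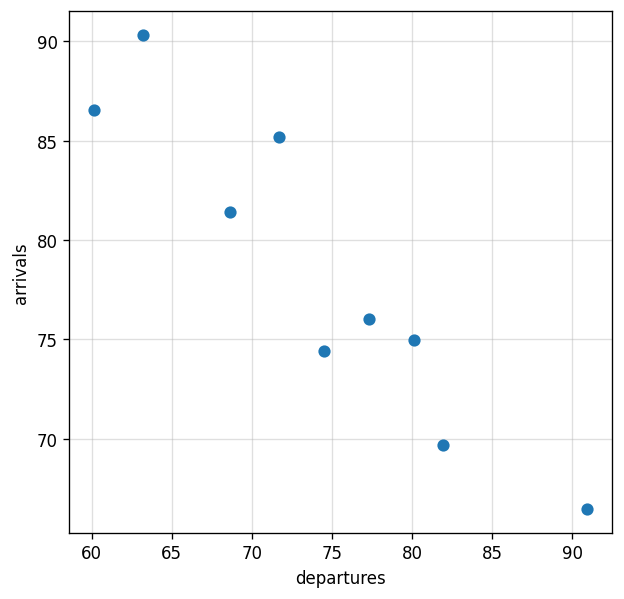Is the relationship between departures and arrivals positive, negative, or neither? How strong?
Points are negatively correlated; strong (|r| ≈ 0.9).

negative, strong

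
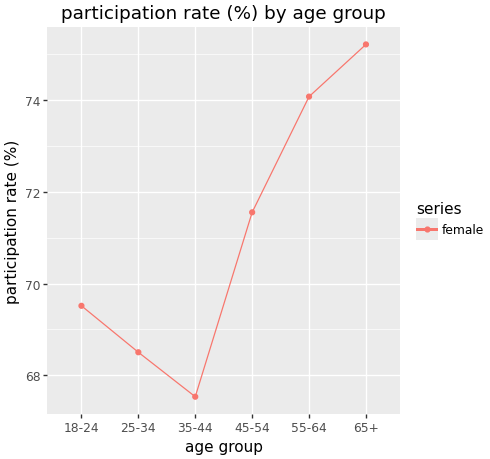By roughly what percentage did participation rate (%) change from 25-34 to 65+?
≈ +8.7%

25-34 ≈ 69, 65+ ≈ 75; (75 − 69) / 69 ≈ +8.7%.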